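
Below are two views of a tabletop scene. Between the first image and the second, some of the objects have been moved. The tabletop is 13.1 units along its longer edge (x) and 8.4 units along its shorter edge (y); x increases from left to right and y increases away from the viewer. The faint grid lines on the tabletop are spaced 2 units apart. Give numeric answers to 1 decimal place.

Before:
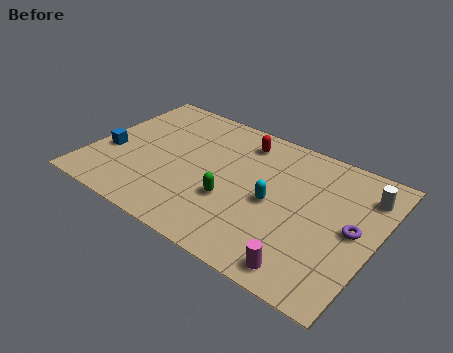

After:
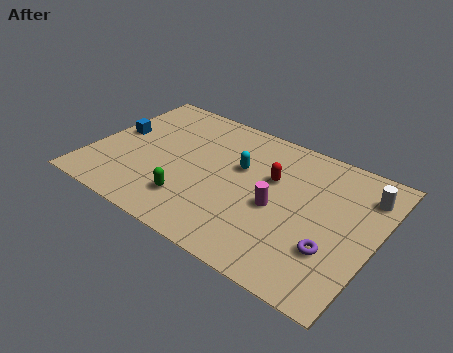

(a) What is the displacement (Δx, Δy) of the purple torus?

(-0.7, -1.6)

The purple torus was at about (12.1, 4.2) and moved to about (11.4, 2.6).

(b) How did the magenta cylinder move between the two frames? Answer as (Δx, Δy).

(-1.8, 2.7)

From the two frames, the magenta cylinder sits at roughly (10.5, 1.0) before and (8.7, 3.7) after.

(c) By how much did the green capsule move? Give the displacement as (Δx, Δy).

(-1.7, -1.0)

From the two frames, the green capsule sits at roughly (6.7, 3.0) before and (5.0, 2.0) after.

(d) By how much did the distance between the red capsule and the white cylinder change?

-1.5

Before: roughly 5.8 units apart; after: 4.3. That's 1.5 units closer together.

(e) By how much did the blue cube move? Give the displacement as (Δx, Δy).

(0.0, 1.4)

The blue cube was at about (0.9, 3.2) and moved to about (0.9, 4.6).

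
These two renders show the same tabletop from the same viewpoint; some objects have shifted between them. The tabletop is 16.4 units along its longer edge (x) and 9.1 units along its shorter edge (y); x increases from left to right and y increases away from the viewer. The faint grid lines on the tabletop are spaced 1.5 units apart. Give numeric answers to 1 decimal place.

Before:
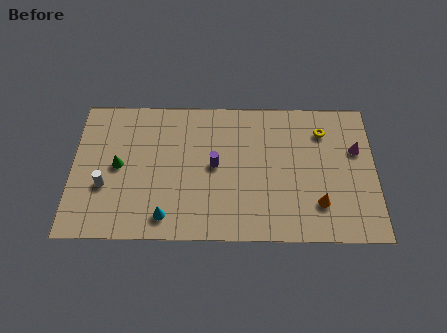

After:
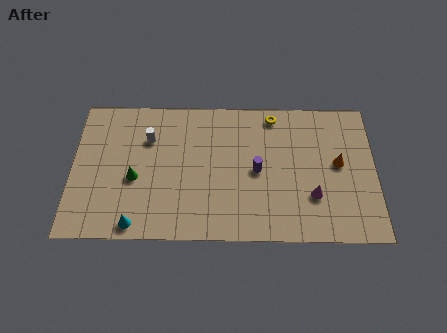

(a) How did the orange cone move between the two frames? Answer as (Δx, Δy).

(1.1, 2.6)

From the two frames, the orange cone sits at roughly (13.3, 2.3) before and (14.4, 4.9) after.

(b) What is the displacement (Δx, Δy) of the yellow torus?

(-2.7, 1.0)

The yellow torus was at about (13.6, 7.0) and moved to about (10.9, 8.0).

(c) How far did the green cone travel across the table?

1.2

The green cone was near (2.5, 4.6) before and (3.4, 3.8) after, so it travelled √(0.9² + 0.8²) ≈ 1.2 units.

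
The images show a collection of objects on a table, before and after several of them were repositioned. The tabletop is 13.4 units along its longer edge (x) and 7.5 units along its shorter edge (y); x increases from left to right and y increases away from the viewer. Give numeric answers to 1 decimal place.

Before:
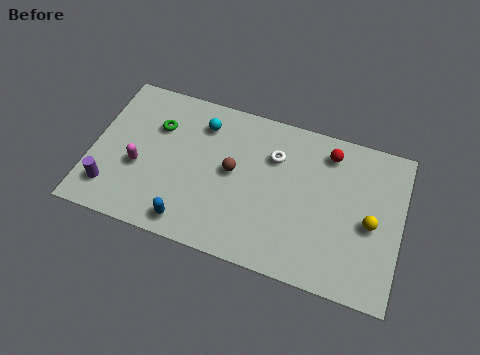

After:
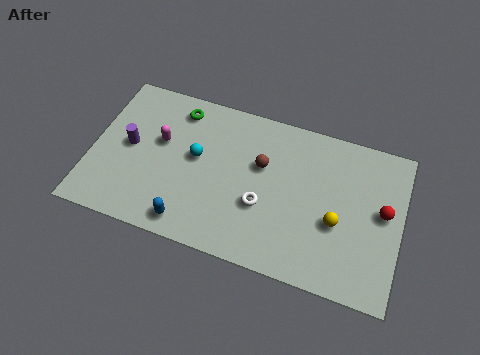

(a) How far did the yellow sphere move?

1.5

The yellow sphere moved from about (12.1, 3.4) to (10.7, 3.0), a distance of √(1.4² + 0.4²) ≈ 1.5.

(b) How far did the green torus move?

1.4

The green torus moved from about (2.7, 5.2) to (3.5, 6.3), a distance of √(0.8² + 1.1²) ≈ 1.4.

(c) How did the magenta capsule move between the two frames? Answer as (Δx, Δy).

(0.8, 1.5)

The magenta capsule was at about (2.1, 3.0) and moved to about (2.9, 4.5).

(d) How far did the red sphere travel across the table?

3.3

From (10.1, 6.2) to (12.6, 4.1), the red sphere covered √(2.5² + 2.1²) ≈ 3.3 units.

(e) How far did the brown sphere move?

1.4

The brown sphere moved from about (6.1, 4.0) to (7.3, 4.7), a distance of √(1.2² + 0.7²) ≈ 1.4.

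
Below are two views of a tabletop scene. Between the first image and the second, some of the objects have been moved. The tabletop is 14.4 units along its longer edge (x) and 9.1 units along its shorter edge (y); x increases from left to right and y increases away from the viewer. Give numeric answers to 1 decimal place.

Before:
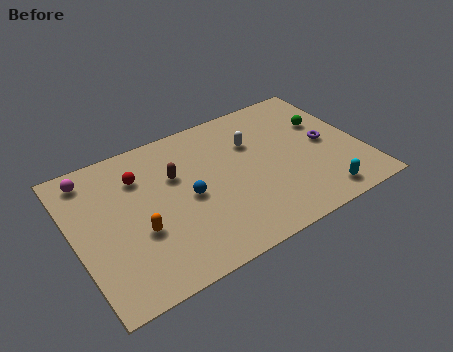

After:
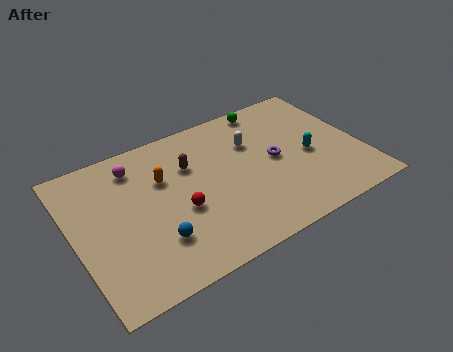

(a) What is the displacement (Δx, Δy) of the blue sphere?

(-1.9, -1.8)

The blue sphere was at about (5.6, 4.3) and moved to about (3.7, 2.5).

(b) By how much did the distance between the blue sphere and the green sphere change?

+1.3

Before: roughly 7.5 units apart; after: 8.8. That's 1.3 units further apart.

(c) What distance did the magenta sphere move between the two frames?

2.2

From (1.2, 7.8) to (3.4, 7.4), the magenta sphere covered √(2.2² + 0.4²) ≈ 2.2 units.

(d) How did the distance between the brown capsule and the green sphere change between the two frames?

-2.9

Before: roughly 7.7 units apart; after: 4.8. That's 2.9 units closer together.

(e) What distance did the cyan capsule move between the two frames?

2.9

The cyan capsule moved from about (11.8, 1.2) to (11.8, 4.1), a distance of √(0.0² + 2.9²) ≈ 2.9.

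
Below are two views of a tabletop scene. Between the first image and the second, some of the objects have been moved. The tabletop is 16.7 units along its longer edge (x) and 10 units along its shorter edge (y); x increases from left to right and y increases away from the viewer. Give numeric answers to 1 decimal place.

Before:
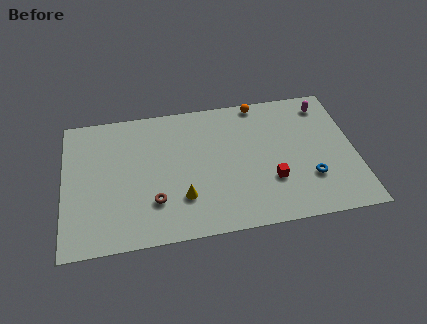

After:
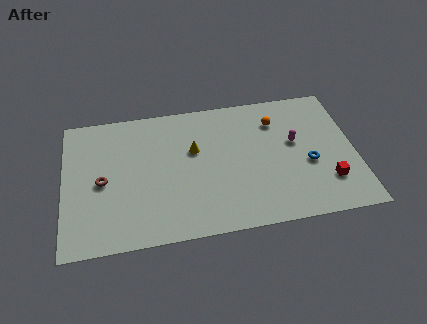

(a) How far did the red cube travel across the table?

3.3

From (11.8, 3.2) to (15.0, 2.6), the red cube covered √(3.2² + 0.6²) ≈ 3.3 units.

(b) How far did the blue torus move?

1.1

The blue torus was near (14.0, 3.0) before and (14.0, 4.1) after, so it travelled √(0.0² + 1.1²) ≈ 1.1 units.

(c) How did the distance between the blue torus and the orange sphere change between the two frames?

-2.8

They were about 6.7 units apart before and 3.9 after — 2.8 units closer together.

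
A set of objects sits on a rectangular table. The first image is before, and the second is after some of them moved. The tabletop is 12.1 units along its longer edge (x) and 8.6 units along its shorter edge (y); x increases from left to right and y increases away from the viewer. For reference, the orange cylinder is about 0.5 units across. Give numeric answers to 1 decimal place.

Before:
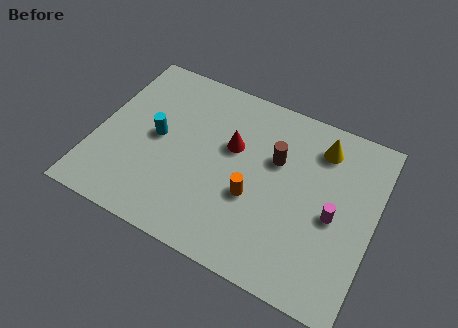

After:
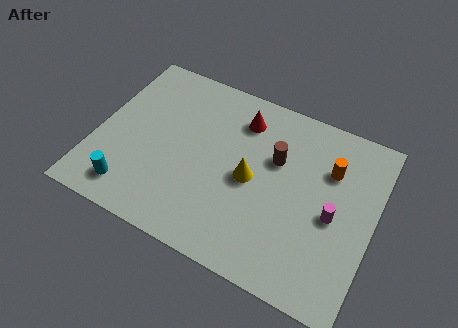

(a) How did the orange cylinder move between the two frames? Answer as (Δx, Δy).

(3.0, 2.7)

From the two frames, the orange cylinder sits at roughly (7.0, 3.3) before and (10.0, 6.0) after.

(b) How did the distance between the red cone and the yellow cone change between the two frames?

-1.2

Before: roughly 4.0 units apart; after: 2.8. That's 1.2 units closer together.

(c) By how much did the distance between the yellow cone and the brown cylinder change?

-0.6

Before: roughly 2.3 units apart; after: 1.7. That's 0.6 units closer together.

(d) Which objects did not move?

the brown cylinder and the magenta cylinder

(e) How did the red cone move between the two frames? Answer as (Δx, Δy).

(0.2, 1.5)

The red cone was at about (5.8, 5.3) and moved to about (6.0, 6.8).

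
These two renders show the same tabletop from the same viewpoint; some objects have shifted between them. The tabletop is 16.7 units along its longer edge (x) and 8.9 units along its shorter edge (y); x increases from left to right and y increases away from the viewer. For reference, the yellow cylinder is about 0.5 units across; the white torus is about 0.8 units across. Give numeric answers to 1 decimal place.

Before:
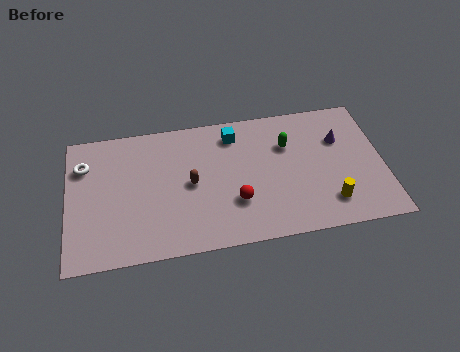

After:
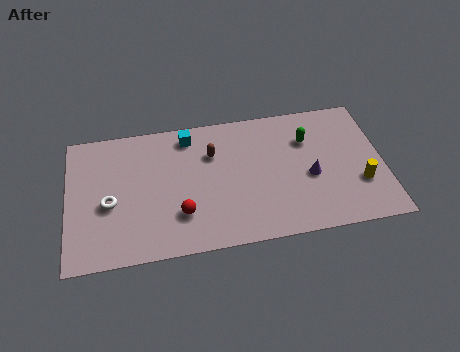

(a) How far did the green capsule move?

1.1

From (11.7, 6.1) to (12.8, 6.3), the green capsule covered √(1.1² + 0.2²) ≈ 1.1 units.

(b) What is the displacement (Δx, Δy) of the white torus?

(1.3, -2.7)

The white torus started near (0.9, 6.5) and ended near (2.2, 3.8).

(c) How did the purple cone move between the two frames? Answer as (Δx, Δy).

(-1.7, -2.2)

The purple cone was at about (14.5, 6.0) and moved to about (12.8, 3.8).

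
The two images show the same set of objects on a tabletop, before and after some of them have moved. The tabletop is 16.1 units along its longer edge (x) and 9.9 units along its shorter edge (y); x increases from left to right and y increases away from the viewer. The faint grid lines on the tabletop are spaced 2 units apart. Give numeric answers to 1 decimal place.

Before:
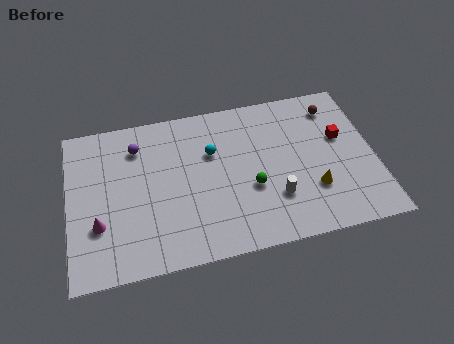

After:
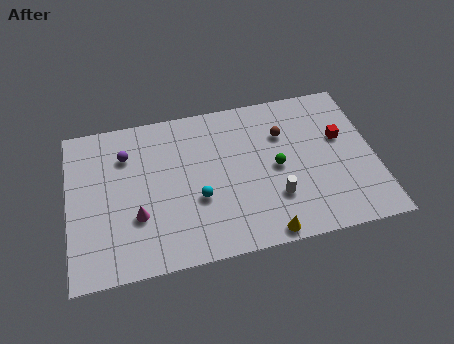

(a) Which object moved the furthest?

the yellow cone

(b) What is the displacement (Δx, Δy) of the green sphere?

(1.4, 1.0)

The green sphere was at about (9.5, 3.8) and moved to about (10.9, 4.8).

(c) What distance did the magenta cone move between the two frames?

2.0

The magenta cone was near (1.5, 3.2) before and (3.5, 3.3) after, so it travelled √(2.0² + 0.1²) ≈ 2.0 units.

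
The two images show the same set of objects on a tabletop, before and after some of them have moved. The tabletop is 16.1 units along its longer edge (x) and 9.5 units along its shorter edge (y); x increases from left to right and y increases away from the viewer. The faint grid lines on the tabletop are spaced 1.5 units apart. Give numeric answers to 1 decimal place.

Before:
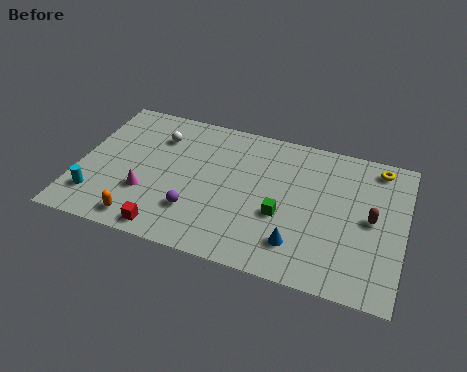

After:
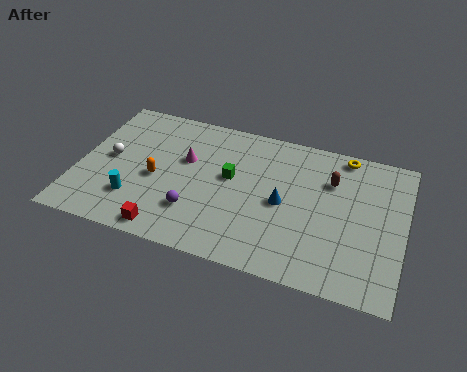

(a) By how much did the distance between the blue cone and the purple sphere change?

-0.5

Before: roughly 5.1 units apart; after: 4.6. That's 0.5 units closer together.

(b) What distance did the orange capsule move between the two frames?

3.0

The orange capsule moved from about (3.5, 1.2) to (3.9, 4.2), a distance of √(0.4² + 3.0²) ≈ 3.0.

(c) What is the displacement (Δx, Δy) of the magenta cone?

(1.7, 2.8)

The magenta cone started near (3.5, 3.1) and ended near (5.2, 5.9).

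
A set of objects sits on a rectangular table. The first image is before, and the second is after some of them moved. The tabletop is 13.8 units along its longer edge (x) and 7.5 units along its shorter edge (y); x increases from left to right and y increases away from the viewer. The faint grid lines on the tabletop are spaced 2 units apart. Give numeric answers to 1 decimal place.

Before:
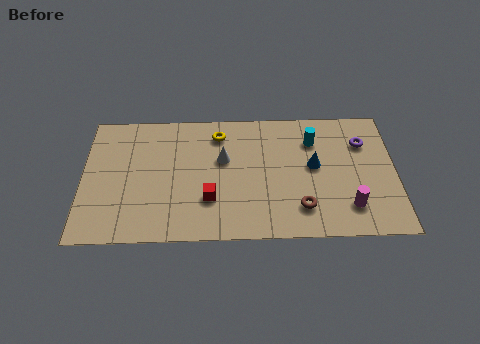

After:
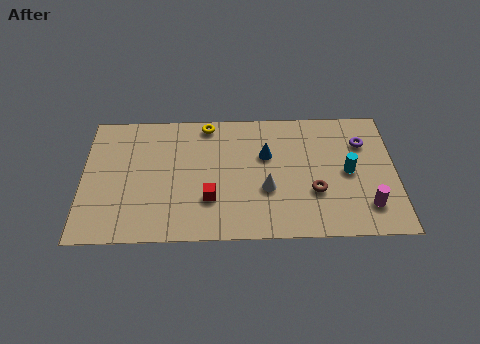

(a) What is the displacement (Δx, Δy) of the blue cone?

(-2.1, 0.7)

From the two frames, the blue cone sits at roughly (10.2, 4.1) before and (8.1, 4.8) after.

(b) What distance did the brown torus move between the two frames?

1.1

The brown torus moved from about (9.6, 1.7) to (10.2, 2.6), a distance of √(0.6² + 0.9²) ≈ 1.1.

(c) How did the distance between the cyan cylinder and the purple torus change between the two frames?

-0.4

They were about 2.2 units apart before and 1.8 after — 0.4 units closer together.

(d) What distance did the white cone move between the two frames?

2.6

The white cone was near (6.2, 4.6) before and (8.1, 2.8) after, so it travelled √(1.9² + 1.8²) ≈ 2.6 units.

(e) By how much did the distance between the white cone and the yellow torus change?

+3.2

Before: roughly 1.5 units apart; after: 4.7. That's 3.2 units further apart.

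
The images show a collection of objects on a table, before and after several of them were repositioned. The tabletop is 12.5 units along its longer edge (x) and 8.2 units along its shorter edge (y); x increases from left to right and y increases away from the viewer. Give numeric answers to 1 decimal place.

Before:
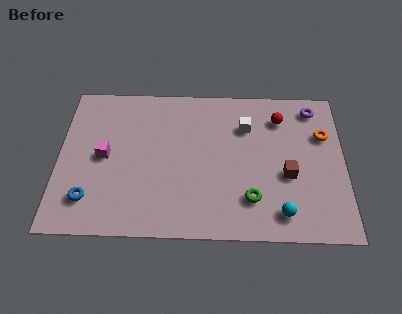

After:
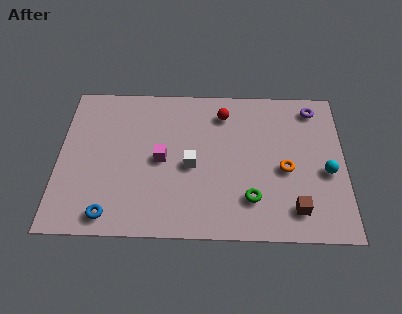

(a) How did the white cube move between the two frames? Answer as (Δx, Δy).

(-2.4, -2.2)

The white cube was at about (8.2, 5.9) and moved to about (5.8, 3.7).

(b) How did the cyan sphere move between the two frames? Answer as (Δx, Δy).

(2.0, 2.2)

The cyan sphere was at about (9.7, 1.3) and moved to about (11.7, 3.5).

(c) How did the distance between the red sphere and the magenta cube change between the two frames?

-4.3

They were about 8.0 units apart before and 3.7 after — 4.3 units closer together.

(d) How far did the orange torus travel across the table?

2.5

The orange torus moved from about (11.6, 5.5) to (9.9, 3.6), a distance of √(1.7² + 1.9²) ≈ 2.5.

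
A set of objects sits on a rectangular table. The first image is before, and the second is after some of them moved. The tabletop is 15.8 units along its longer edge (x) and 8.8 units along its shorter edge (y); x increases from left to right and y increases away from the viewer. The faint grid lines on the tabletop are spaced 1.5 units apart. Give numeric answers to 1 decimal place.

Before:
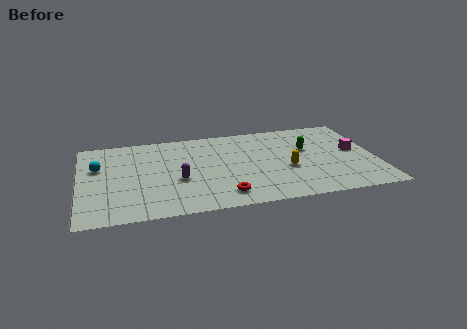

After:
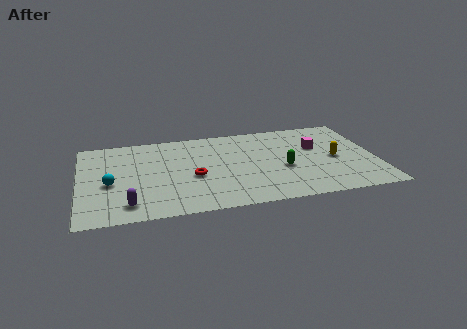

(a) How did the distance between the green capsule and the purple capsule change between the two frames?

+1.3

Before: roughly 7.3 units apart; after: 8.6. That's 1.3 units further apart.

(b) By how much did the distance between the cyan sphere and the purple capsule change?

-2.2

They were about 4.7 units apart before and 2.5 after — 2.2 units closer together.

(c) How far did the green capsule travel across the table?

2.3

From (12.2, 5.4) to (10.8, 3.6), the green capsule covered √(1.4² + 1.8²) ≈ 2.3 units.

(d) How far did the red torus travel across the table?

2.7

The red torus moved from about (7.5, 1.5) to (6.0, 3.7), a distance of √(1.5² + 2.2²) ≈ 2.7.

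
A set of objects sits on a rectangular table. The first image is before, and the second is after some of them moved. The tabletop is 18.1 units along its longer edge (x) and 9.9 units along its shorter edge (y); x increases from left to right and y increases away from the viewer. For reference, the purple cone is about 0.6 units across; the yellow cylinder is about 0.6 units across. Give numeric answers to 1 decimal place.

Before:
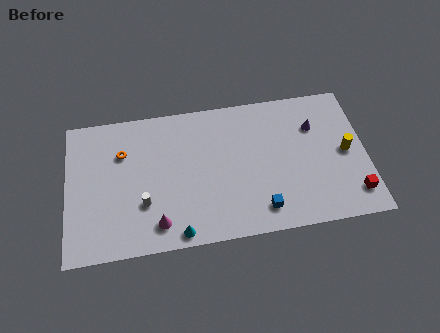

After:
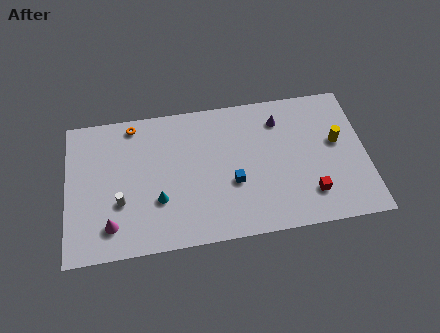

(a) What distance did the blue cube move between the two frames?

2.6

The blue cube was near (11.6, 1.7) before and (10.0, 3.8) after, so it travelled √(1.6² + 2.1²) ≈ 2.6 units.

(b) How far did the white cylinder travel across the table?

1.4

The white cylinder was near (4.6, 3.2) before and (3.2, 3.5) after, so it travelled √(1.4² + 0.3²) ≈ 1.4 units.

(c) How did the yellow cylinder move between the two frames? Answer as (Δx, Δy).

(-0.5, 0.8)

The yellow cylinder started near (16.9, 4.9) and ended near (16.4, 5.7).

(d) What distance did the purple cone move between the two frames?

2.2

From (15.1, 7.0) to (13.0, 7.8), the purple cone covered √(2.1² + 0.8²) ≈ 2.2 units.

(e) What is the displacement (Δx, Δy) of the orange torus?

(0.7, 1.9)

The orange torus started near (3.4, 6.9) and ended near (4.1, 8.8).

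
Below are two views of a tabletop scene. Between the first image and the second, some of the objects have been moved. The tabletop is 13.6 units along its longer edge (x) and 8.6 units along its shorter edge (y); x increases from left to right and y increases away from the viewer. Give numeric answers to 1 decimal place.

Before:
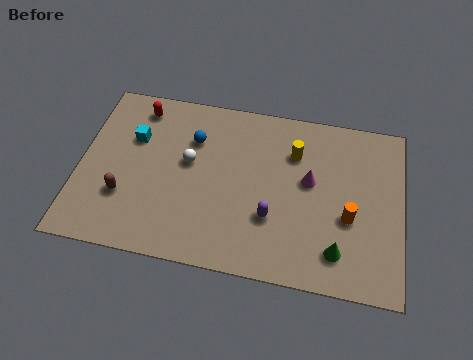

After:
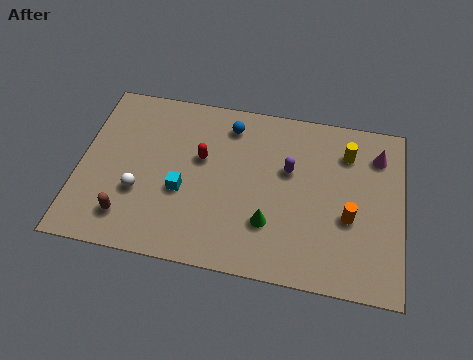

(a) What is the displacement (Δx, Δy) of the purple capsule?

(0.6, 2.5)

The purple capsule started near (8.2, 2.8) and ended near (8.8, 5.3).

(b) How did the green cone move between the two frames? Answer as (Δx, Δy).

(-2.9, 0.8)

The green cone was at about (11.0, 1.7) and moved to about (8.1, 2.5).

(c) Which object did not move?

the orange cylinder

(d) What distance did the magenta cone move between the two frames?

3.3

The magenta cone was near (9.7, 4.9) before and (12.5, 6.7) after, so it travelled √(2.8² + 1.8²) ≈ 3.3 units.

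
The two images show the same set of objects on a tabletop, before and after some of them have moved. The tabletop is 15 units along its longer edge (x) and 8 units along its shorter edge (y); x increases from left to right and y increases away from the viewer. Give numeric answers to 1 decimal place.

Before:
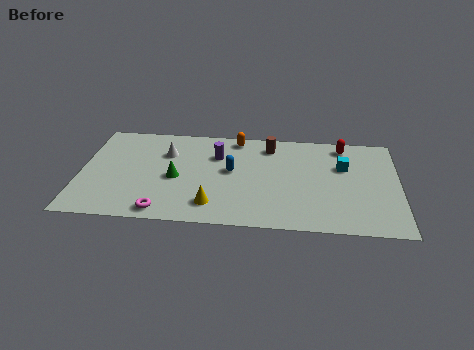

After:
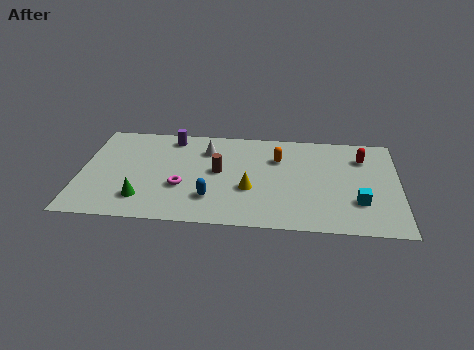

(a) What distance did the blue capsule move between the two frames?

2.5

The blue capsule was near (7.1, 4.4) before and (6.2, 2.1) after, so it travelled √(0.9² + 2.3²) ≈ 2.5 units.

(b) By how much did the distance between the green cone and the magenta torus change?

-0.6

The distance was about 2.7 in the first image and 2.1 in the second, so they moved 0.6 units closer together.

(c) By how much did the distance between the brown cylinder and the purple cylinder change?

+0.8

The distance was about 2.7 in the first image and 3.5 in the second, so they moved 0.8 units further apart.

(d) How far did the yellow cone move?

2.2

From (6.3, 1.6) to (8.0, 3.0), the yellow cone covered √(1.7² + 1.4²) ≈ 2.2 units.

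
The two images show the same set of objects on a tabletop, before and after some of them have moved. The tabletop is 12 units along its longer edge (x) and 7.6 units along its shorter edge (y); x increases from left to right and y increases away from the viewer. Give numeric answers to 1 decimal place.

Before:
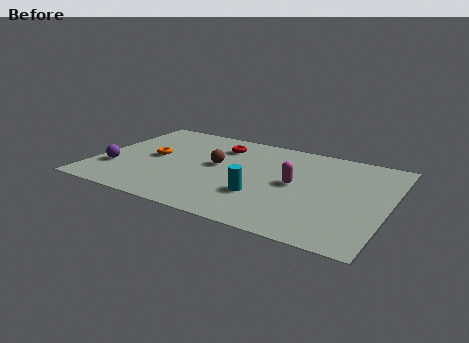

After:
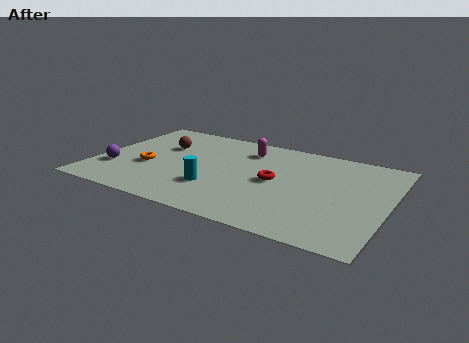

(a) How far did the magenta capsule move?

3.1

From (8.2, 3.9) to (5.9, 6.0), the magenta capsule covered √(2.3² + 2.1²) ≈ 3.1 units.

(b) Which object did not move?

the purple sphere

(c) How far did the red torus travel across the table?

3.3

The red torus moved from about (4.8, 5.9) to (7.4, 3.8), a distance of √(2.6² + 2.1²) ≈ 3.3.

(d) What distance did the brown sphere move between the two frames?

2.5

The brown sphere was near (4.9, 4.2) before and (2.5, 5.0) after, so it travelled √(2.4² + 0.8²) ≈ 2.5 units.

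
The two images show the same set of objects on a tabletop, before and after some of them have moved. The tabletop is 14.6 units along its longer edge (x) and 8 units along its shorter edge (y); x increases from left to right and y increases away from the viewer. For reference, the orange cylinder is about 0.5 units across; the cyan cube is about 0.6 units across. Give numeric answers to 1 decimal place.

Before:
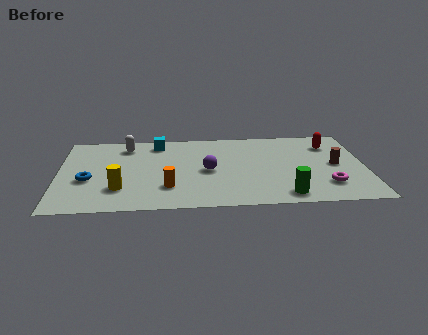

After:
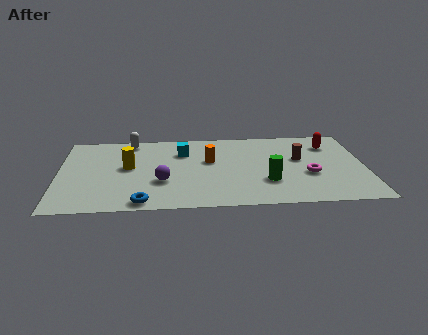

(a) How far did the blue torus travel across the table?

3.5

From (1.4, 3.2) to (4.0, 0.8), the blue torus covered √(2.6² + 2.4²) ≈ 3.5 units.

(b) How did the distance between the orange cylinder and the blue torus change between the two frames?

+1.2

They were about 3.9 units apart before and 5.1 after — 1.2 units further apart.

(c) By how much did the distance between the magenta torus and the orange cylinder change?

-2.5

The distance was about 7.5 in the first image and 5.0 in the second, so they moved 2.5 units closer together.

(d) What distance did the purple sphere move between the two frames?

2.4

From (7.1, 3.8) to (4.9, 2.8), the purple sphere covered √(2.2² + 1.0²) ≈ 2.4 units.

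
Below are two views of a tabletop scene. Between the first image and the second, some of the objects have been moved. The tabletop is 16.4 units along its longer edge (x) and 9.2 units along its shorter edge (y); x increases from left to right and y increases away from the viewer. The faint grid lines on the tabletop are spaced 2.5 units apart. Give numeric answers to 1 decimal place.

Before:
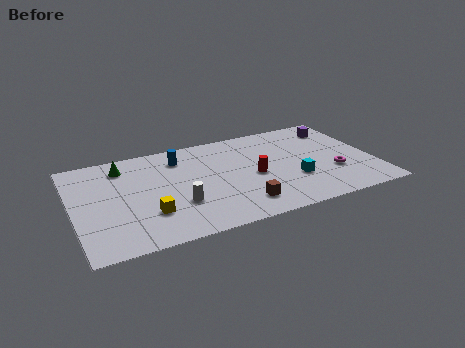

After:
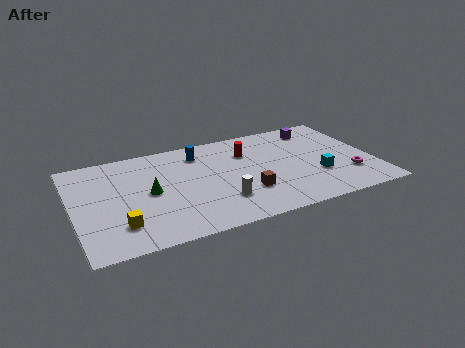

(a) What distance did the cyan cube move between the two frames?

1.3

The cyan cube moved from about (11.9, 3.1) to (13.2, 3.1), a distance of √(1.3² + 0.0²) ≈ 1.3.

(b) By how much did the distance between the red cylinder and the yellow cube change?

+2.5

They were about 6.1 units apart before and 8.6 after — 2.5 units further apart.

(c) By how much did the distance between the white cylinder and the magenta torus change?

-1.5

Before: roughly 8.6 units apart; after: 7.1. That's 1.5 units closer together.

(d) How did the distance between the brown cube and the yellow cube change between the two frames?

+1.9

They were about 5.0 units apart before and 6.9 after — 1.9 units further apart.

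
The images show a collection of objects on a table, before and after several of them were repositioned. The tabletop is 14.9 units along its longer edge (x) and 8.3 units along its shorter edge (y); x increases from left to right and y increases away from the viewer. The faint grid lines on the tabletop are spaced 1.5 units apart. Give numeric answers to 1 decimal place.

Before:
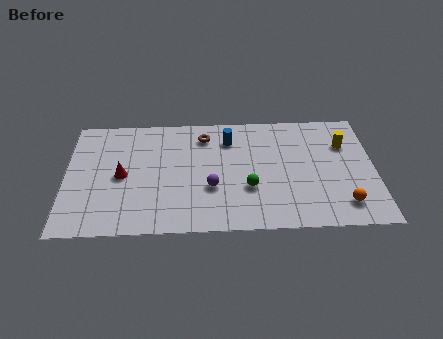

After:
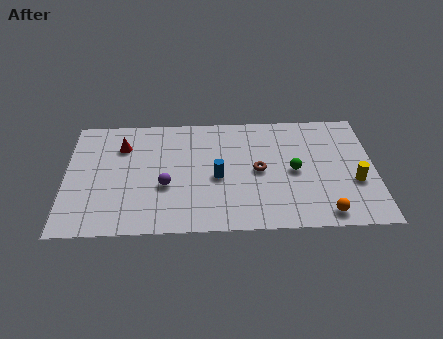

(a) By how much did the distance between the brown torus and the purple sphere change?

+0.9

They were about 3.7 units apart before and 4.6 after — 0.9 units further apart.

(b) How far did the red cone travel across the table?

2.1

The red cone was near (2.7, 4.0) before and (2.7, 6.1) after, so it travelled √(0.0² + 2.1²) ≈ 2.1 units.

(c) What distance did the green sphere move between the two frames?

2.5

The green sphere was near (8.8, 2.9) before and (11.0, 4.0) after, so it travelled √(2.2² + 1.1²) ≈ 2.5 units.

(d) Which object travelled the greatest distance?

the brown torus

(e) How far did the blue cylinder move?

2.8

From (7.9, 6.4) to (7.3, 3.7), the blue cylinder covered √(0.6² + 2.7²) ≈ 2.8 units.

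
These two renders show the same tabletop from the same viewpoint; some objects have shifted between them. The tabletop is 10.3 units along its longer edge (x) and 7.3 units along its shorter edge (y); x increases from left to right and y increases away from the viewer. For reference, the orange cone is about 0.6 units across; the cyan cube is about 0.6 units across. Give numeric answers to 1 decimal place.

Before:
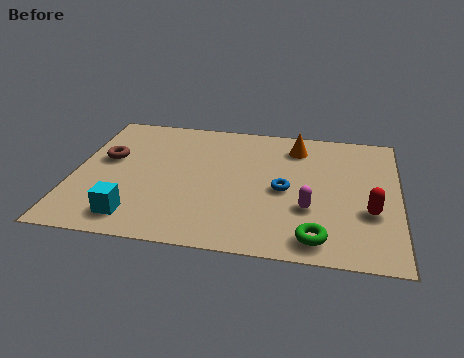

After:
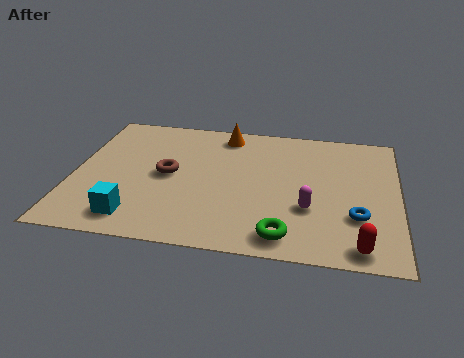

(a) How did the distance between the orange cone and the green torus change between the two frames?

+0.7

They were about 5.0 units apart before and 5.7 after — 0.7 units further apart.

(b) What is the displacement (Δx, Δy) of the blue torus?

(2.3, -1.1)

The blue torus started near (6.7, 3.4) and ended near (9.0, 2.3).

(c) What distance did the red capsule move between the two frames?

1.8

The red capsule moved from about (9.4, 2.6) to (9.1, 0.8), a distance of √(0.3² + 1.8²) ≈ 1.8.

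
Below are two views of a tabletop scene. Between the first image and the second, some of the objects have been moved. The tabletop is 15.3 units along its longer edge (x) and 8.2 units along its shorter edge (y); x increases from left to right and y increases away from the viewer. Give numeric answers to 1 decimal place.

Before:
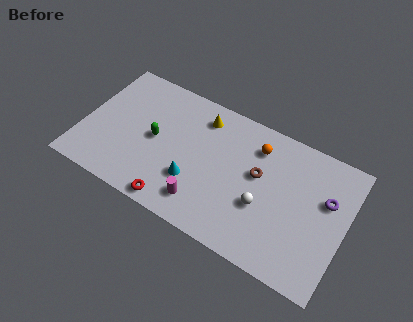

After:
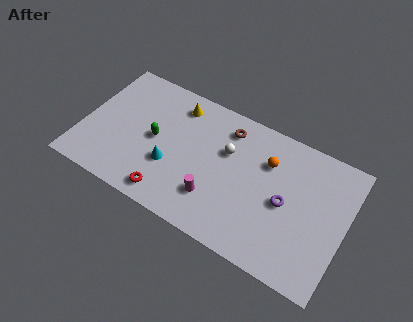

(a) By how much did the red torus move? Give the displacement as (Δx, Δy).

(-0.4, 0.3)

The red torus was at about (5.9, 0.8) and moved to about (5.5, 1.1).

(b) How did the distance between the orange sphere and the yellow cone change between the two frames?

+2.3

Before: roughly 3.3 units apart; after: 5.6. That's 2.3 units further apart.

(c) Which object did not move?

the green capsule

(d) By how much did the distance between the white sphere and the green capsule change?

-2.3

The distance was about 6.6 in the first image and 4.3 in the second, so they moved 2.3 units closer together.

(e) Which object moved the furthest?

the white sphere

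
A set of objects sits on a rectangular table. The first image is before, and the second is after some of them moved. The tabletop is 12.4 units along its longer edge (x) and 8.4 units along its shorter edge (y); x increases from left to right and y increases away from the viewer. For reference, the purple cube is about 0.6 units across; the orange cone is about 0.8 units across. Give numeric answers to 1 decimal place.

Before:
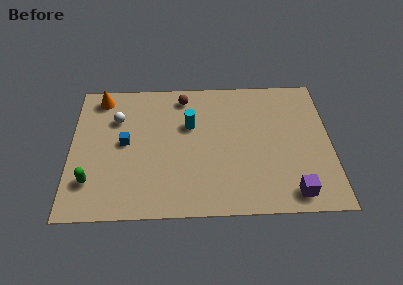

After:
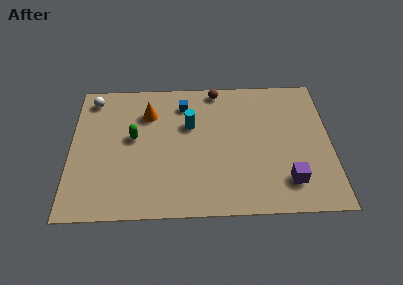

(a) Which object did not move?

the cyan cylinder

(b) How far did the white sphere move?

1.8

The white sphere moved from about (2.2, 5.9) to (1.0, 7.2), a distance of √(1.2² + 1.3²) ≈ 1.8.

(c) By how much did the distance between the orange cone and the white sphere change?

+1.3

They were about 1.6 units apart before and 2.9 after — 1.3 units further apart.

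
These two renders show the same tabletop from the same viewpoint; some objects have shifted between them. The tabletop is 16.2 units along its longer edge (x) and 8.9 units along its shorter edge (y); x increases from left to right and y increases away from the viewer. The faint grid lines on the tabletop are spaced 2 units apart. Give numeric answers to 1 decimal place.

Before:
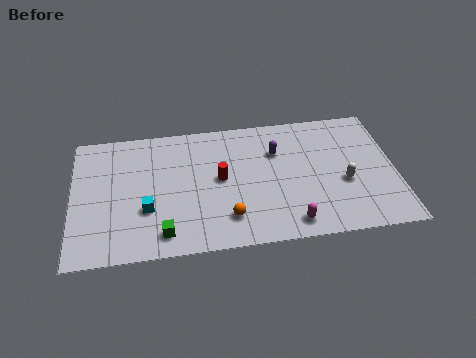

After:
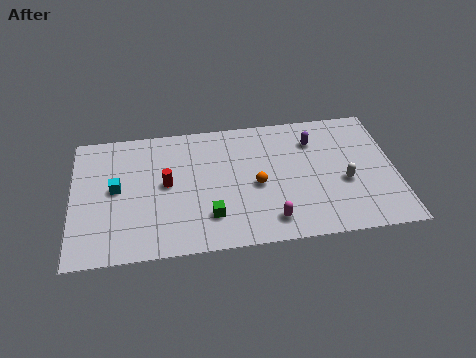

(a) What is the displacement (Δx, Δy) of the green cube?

(2.3, 0.8)

The green cube started near (4.5, 1.4) and ended near (6.8, 2.2).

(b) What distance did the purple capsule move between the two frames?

2.0

The purple capsule was near (10.3, 6.2) before and (12.2, 6.7) after, so it travelled √(1.9² + 0.5²) ≈ 2.0 units.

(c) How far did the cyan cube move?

2.2

The cyan cube was near (3.7, 3.1) before and (2.2, 4.7) after, so it travelled √(1.5² + 1.6²) ≈ 2.2 units.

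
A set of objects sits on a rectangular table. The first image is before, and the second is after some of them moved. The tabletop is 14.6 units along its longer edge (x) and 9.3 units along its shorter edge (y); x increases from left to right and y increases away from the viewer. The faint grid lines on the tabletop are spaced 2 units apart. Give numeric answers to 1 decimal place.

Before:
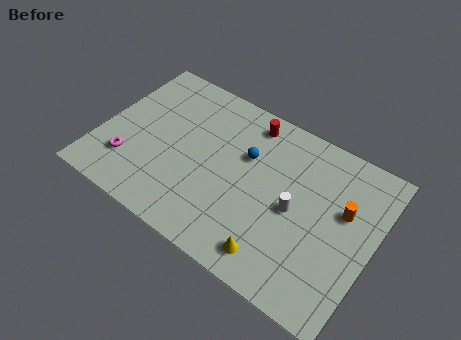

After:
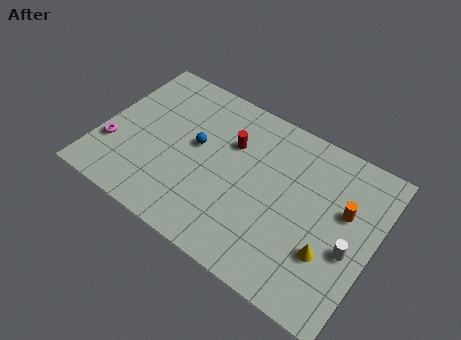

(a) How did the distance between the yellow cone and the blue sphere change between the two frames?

+2.6

The distance was about 5.2 in the first image and 7.8 in the second, so they moved 2.6 units further apart.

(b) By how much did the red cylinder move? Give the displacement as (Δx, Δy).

(-0.7, -1.7)

From the two frames, the red cylinder sits at roughly (7.4, 8.0) before and (6.7, 6.3) after.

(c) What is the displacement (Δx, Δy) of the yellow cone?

(2.5, 1.6)

The yellow cone was at about (10.0, 1.4) and moved to about (12.5, 3.0).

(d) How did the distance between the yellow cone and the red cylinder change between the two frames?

-0.4

They were about 7.1 units apart before and 6.7 after — 0.4 units closer together.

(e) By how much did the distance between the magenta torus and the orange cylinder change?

+0.8

They were about 11.6 units apart before and 12.4 after — 0.8 units further apart.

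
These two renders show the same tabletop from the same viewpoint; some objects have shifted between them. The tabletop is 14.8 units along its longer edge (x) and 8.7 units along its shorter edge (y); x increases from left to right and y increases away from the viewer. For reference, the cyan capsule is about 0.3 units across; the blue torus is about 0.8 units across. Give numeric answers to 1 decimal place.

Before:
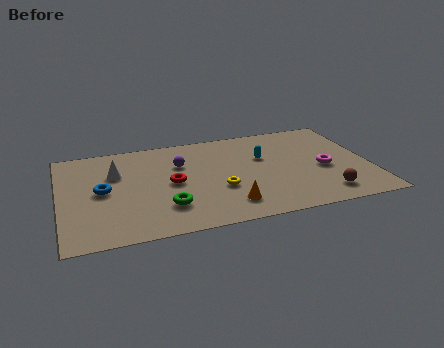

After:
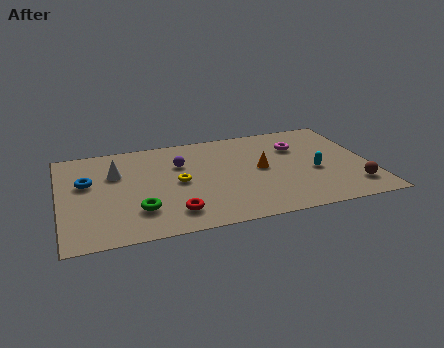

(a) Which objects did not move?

the purple sphere and the white cone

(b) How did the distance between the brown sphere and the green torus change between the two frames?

+2.7

The distance was about 7.5 in the first image and 10.2 in the second, so they moved 2.7 units further apart.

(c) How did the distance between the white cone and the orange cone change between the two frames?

+0.5

They were about 6.5 units apart before and 7.0 after — 0.5 units further apart.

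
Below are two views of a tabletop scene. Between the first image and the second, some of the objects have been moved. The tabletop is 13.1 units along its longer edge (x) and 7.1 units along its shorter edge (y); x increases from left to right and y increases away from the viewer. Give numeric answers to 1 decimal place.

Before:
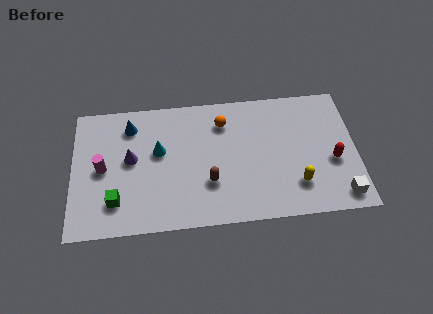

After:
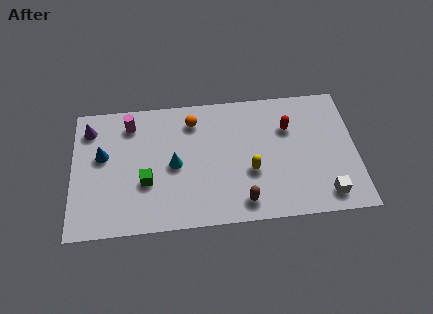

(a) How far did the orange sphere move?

1.4

The orange sphere was near (7.0, 5.5) before and (5.6, 5.7) after, so it travelled √(1.4² + 0.2²) ≈ 1.4 units.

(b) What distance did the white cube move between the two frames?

0.7

From (12.3, 1.0) to (11.6, 1.1), the white cube covered √(0.7² + 0.1²) ≈ 0.7 units.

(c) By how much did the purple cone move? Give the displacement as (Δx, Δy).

(-1.9, 1.8)

The purple cone started near (2.7, 3.9) and ended near (0.8, 5.7).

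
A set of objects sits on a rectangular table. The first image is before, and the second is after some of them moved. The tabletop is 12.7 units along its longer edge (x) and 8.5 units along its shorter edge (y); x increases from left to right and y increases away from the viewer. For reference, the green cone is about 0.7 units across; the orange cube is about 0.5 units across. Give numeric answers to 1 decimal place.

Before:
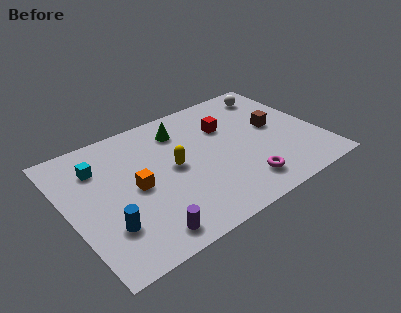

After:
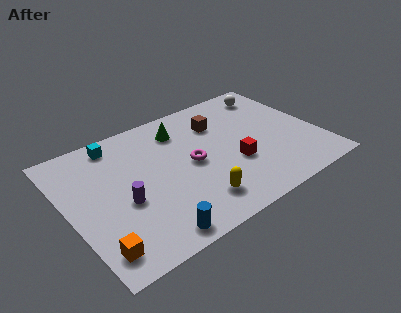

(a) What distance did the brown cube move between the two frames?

3.1

The brown cube moved from about (10.6, 4.6) to (8.0, 6.2), a distance of √(2.6² + 1.6²) ≈ 3.1.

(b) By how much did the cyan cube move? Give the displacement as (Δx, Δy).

(1.1, 1.1)

The cyan cube was at about (1.8, 6.3) and moved to about (2.9, 7.4).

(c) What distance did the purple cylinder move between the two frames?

2.5

The purple cylinder moved from about (3.2, 1.1) to (2.6, 3.5), a distance of √(0.6² + 2.4²) ≈ 2.5.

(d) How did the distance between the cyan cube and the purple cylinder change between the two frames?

-1.5

The distance was about 5.4 in the first image and 3.9 in the second, so they moved 1.5 units closer together.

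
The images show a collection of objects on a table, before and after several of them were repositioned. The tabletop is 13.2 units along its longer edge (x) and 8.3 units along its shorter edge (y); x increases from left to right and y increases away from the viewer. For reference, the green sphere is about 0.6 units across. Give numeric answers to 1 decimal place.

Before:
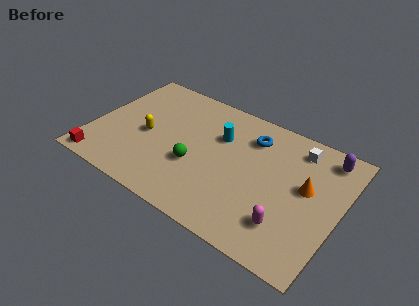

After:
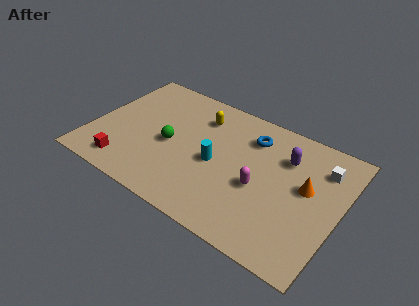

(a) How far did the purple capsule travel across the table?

2.3

From (12.1, 7.1) to (10.1, 6.0), the purple capsule covered √(2.0² + 1.1²) ≈ 2.3 units.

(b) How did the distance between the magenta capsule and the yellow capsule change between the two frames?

-3.4

They were about 8.1 units apart before and 4.7 after — 3.4 units closer together.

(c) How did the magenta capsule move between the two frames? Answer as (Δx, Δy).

(-1.7, 1.5)

The magenta capsule was at about (10.8, 2.0) and moved to about (9.1, 3.5).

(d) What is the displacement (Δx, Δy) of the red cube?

(1.3, 0.5)

From the two frames, the red cube sits at roughly (0.9, 0.8) before and (2.2, 1.3) after.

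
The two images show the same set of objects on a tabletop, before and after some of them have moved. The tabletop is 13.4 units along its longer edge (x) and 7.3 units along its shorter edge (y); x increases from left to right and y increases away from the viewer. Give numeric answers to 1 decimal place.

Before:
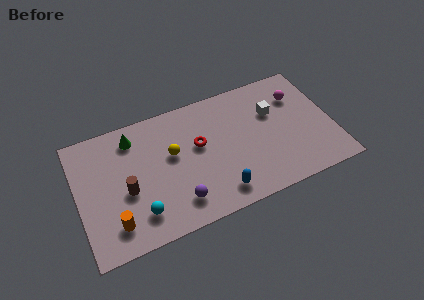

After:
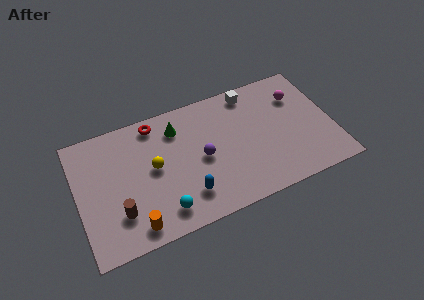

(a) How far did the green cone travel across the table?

2.3

From (3.1, 6.0) to (5.4, 5.7), the green cone covered √(2.3² + 0.3²) ≈ 2.3 units.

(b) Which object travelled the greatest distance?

the red torus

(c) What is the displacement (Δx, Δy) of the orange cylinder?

(1.0, -0.5)

From the two frames, the orange cylinder sits at roughly (1.7, 1.5) before and (2.7, 1.0) after.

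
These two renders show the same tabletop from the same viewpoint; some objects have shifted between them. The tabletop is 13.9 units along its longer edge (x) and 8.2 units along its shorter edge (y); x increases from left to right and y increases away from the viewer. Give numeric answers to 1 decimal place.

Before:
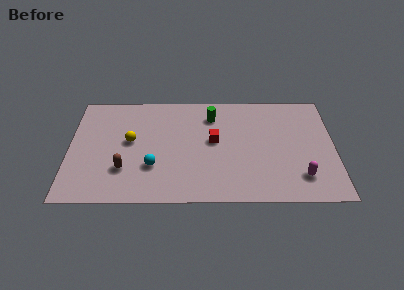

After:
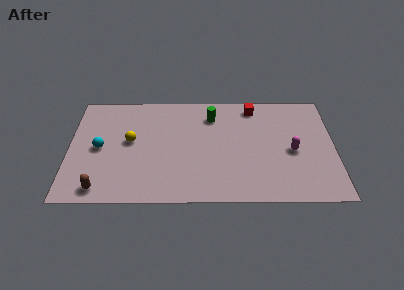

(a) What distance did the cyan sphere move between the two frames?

3.1

The cyan sphere was near (4.4, 2.6) before and (1.6, 4.0) after, so it travelled √(2.8² + 1.4²) ≈ 3.1 units.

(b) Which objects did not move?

the yellow sphere and the green cylinder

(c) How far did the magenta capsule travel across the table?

1.9

From (12.1, 1.8) to (11.7, 3.7), the magenta capsule covered √(0.4² + 1.9²) ≈ 1.9 units.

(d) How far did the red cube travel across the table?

3.3

The red cube moved from about (7.6, 4.5) to (9.7, 7.1), a distance of √(2.1² + 2.6²) ≈ 3.3.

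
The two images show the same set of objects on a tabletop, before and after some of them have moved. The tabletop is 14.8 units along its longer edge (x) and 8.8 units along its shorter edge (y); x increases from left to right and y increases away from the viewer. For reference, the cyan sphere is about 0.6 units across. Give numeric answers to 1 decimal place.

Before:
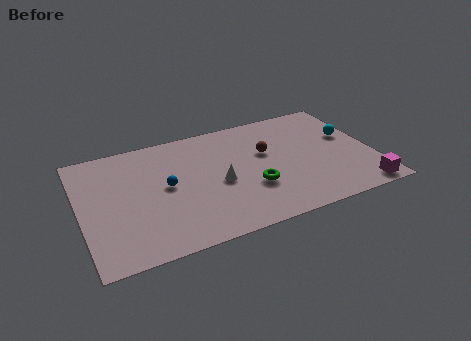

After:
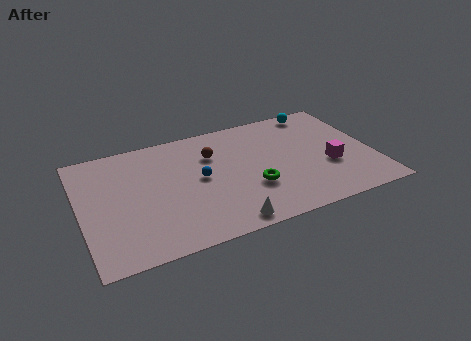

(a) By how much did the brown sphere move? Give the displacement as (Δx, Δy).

(-2.7, 0.8)

The brown sphere was at about (9.5, 5.4) and moved to about (6.8, 6.2).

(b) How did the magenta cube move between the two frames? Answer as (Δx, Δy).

(-1.3, 2.4)

The magenta cube started near (13.8, 0.9) and ended near (12.5, 3.3).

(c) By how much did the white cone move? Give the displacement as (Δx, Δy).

(0.0, -3.0)

The white cone was at about (6.9, 3.9) and moved to about (6.9, 0.9).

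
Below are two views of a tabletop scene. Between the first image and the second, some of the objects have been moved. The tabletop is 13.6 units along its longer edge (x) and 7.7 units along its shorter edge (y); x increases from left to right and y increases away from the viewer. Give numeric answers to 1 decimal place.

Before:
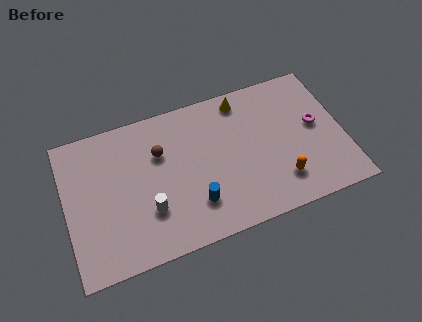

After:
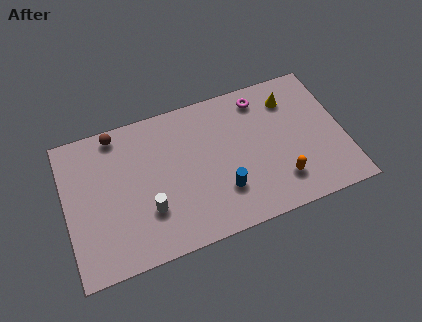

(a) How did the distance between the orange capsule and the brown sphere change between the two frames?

+2.6

The distance was about 6.6 in the first image and 9.2 in the second, so they moved 2.6 units further apart.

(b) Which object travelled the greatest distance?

the magenta torus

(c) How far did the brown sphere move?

2.6

The brown sphere was near (4.7, 5.2) before and (2.7, 6.9) after, so it travelled √(2.0² + 1.7²) ≈ 2.6 units.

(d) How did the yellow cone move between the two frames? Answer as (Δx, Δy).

(2.3, -0.7)

From the two frames, the yellow cone sits at roughly (8.9, 6.7) before and (11.2, 6.0) after.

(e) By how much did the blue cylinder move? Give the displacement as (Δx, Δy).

(1.4, 0.2)

The blue cylinder was at about (6.1, 2.0) and moved to about (7.5, 2.2).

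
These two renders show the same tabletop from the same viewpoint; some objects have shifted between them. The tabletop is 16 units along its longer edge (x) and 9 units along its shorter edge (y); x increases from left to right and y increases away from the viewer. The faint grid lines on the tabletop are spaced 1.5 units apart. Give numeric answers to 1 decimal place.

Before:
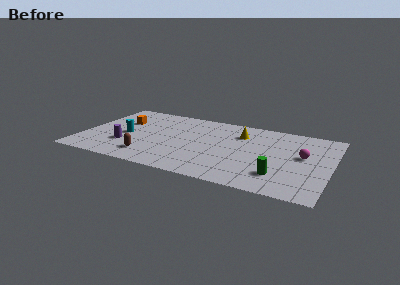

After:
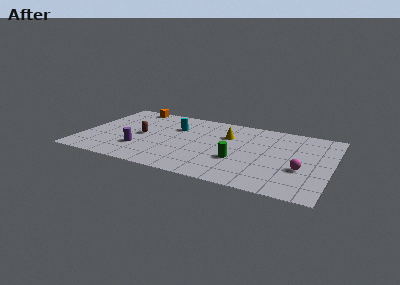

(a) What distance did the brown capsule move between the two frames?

2.7

The brown capsule moved from about (4.6, 1.8) to (3.8, 4.4), a distance of √(0.8² + 2.6²) ≈ 2.7.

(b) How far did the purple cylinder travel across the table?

1.0

The purple cylinder moved from about (2.9, 2.8) to (3.9, 2.6), a distance of √(1.0² + 0.2²) ≈ 1.0.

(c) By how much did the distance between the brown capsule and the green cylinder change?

-1.8

They were about 8.3 units apart before and 6.5 after — 1.8 units closer together.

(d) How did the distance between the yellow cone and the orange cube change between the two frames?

-0.8

Before: roughly 7.7 units apart; after: 6.9. That's 0.8 units closer together.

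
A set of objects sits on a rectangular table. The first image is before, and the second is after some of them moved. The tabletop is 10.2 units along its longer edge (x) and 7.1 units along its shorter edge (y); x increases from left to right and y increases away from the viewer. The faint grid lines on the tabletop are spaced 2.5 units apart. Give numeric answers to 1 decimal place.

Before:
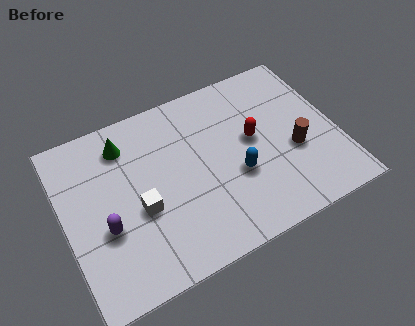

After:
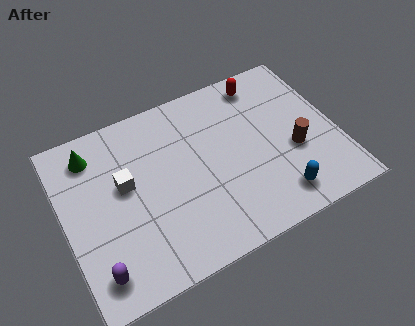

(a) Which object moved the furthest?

the red capsule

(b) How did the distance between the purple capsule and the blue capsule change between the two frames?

+1.8

They were about 4.9 units apart before and 6.7 after — 1.8 units further apart.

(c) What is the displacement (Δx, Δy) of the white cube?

(-0.4, 1.2)

The white cube was at about (2.7, 2.9) and moved to about (2.3, 4.1).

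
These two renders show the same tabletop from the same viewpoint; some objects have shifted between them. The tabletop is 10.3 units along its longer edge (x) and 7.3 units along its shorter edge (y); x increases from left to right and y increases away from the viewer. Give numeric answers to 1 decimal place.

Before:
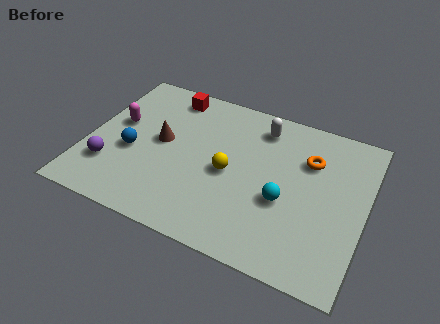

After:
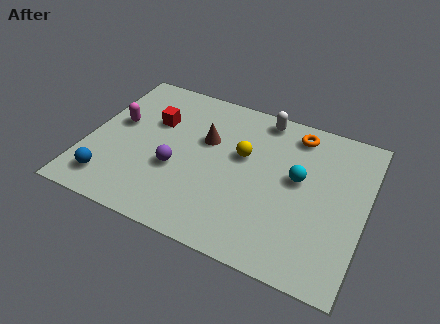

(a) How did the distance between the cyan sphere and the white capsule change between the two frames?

-0.4

Before: roughly 3.3 units apart; after: 2.9. That's 0.4 units closer together.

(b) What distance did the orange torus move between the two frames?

1.3

The orange torus was near (8.1, 5.1) before and (7.5, 6.2) after, so it travelled √(0.6² + 1.1²) ≈ 1.3 units.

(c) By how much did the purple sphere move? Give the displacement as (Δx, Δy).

(2.4, 0.8)

From the two frames, the purple sphere sits at roughly (1.0, 2.0) before and (3.4, 2.8) after.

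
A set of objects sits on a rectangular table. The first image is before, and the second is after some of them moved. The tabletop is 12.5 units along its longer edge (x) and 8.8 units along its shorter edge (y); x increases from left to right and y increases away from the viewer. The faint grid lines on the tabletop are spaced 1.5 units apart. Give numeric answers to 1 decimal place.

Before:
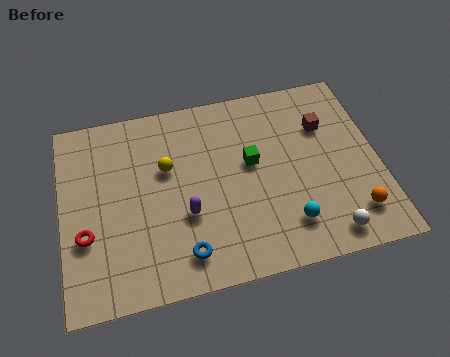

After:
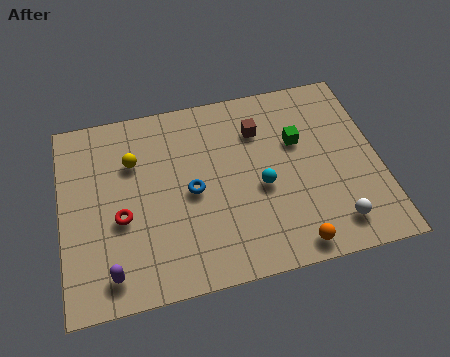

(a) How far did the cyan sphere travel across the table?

2.1

From (8.7, 1.9) to (7.8, 3.8), the cyan sphere covered √(0.9² + 1.9²) ≈ 2.1 units.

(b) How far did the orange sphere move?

2.7

The orange sphere was near (11.3, 1.8) before and (8.8, 0.9) after, so it travelled √(2.5² + 0.9²) ≈ 2.7 units.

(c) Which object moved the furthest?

the purple capsule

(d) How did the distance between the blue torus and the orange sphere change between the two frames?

-1.7

The distance was about 6.7 in the first image and 5.0 in the second, so they moved 1.7 units closer together.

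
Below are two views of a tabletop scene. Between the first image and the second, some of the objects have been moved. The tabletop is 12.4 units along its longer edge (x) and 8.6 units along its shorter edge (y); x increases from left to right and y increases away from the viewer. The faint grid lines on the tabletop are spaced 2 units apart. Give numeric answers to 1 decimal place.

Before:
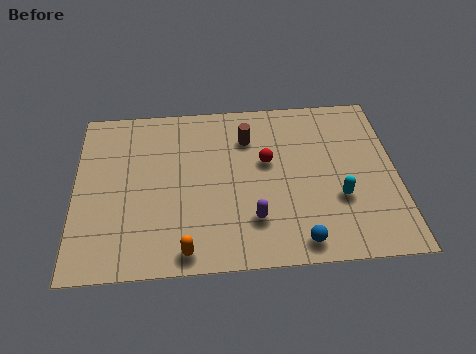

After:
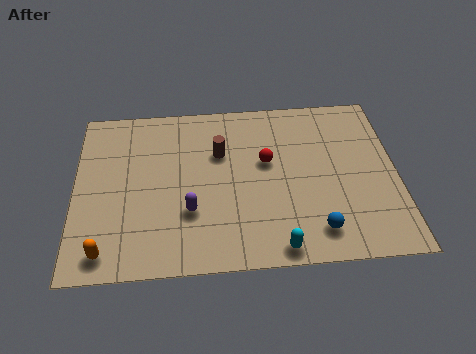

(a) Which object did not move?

the red sphere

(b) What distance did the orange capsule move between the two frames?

3.0

The orange capsule was near (4.2, 0.9) before and (1.2, 1.1) after, so it travelled √(3.0² + 0.2²) ≈ 3.0 units.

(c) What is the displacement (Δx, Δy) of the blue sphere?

(0.7, 0.5)

From the two frames, the blue sphere sits at roughly (8.5, 1.0) before and (9.2, 1.5) after.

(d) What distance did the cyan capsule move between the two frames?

3.3

From (10.1, 3.0) to (7.7, 0.8), the cyan capsule covered √(2.4² + 2.2²) ≈ 3.3 units.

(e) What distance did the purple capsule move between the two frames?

2.5

The purple capsule moved from about (6.8, 2.2) to (4.4, 2.8), a distance of √(2.4² + 0.6²) ≈ 2.5.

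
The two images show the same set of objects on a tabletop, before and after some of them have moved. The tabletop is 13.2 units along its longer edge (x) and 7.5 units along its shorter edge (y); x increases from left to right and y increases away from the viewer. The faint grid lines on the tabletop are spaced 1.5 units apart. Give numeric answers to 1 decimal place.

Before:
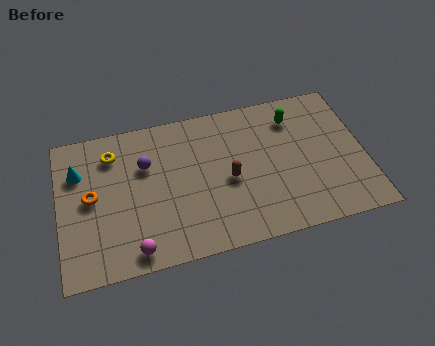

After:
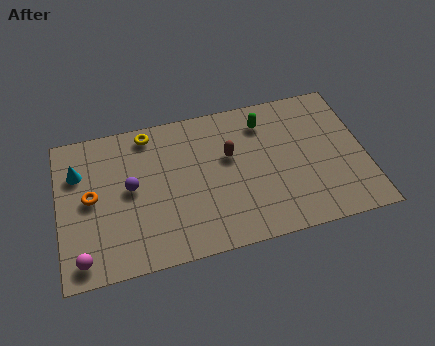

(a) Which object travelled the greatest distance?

the magenta sphere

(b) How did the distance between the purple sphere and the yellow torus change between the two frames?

+1.1

They were about 1.7 units apart before and 2.8 after — 1.1 units further apart.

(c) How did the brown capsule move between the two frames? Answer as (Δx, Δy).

(0.1, 1.2)

From the two frames, the brown capsule sits at roughly (7.3, 3.4) before and (7.4, 4.6) after.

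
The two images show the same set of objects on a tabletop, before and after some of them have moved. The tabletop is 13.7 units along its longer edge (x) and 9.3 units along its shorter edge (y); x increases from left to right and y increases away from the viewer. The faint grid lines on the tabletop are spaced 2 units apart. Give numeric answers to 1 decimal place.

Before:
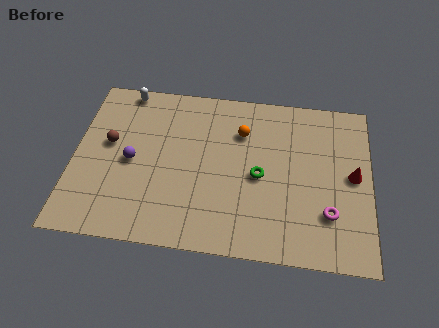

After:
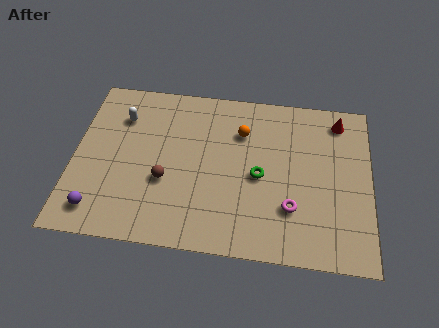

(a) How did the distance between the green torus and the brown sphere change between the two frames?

-2.7

They were about 7.1 units apart before and 4.4 after — 2.7 units closer together.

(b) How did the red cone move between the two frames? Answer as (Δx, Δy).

(-0.7, 3.1)

The red cone started near (12.9, 4.8) and ended near (12.2, 7.9).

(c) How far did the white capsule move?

1.6

From (2.2, 8.5) to (2.1, 6.9), the white capsule covered √(0.1² + 1.6²) ≈ 1.6 units.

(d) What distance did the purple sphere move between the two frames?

3.2

The purple sphere moved from about (2.7, 4.4) to (1.3, 1.5), a distance of √(1.4² + 2.9²) ≈ 3.2.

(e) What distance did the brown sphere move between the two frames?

3.2

From (1.6, 5.3) to (4.3, 3.5), the brown sphere covered √(2.7² + 1.8²) ≈ 3.2 units.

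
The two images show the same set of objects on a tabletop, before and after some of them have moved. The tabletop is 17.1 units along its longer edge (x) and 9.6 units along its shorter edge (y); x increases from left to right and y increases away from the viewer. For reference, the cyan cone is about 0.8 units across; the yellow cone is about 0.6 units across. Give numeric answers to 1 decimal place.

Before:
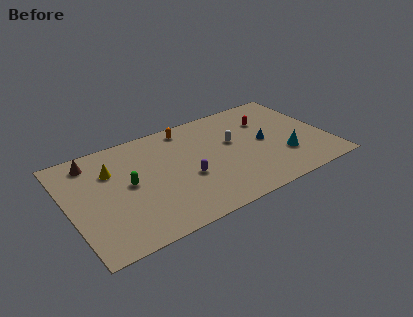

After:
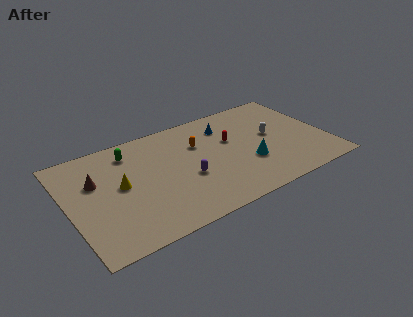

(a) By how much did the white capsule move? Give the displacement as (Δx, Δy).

(2.6, -0.5)

The white capsule was at about (11.0, 5.7) and moved to about (13.6, 5.2).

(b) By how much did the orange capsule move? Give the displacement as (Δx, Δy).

(0.5, -1.9)

The orange capsule started near (8.3, 8.4) and ended near (8.8, 6.5).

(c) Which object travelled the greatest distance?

the blue cone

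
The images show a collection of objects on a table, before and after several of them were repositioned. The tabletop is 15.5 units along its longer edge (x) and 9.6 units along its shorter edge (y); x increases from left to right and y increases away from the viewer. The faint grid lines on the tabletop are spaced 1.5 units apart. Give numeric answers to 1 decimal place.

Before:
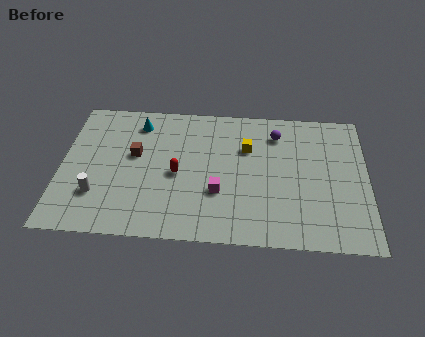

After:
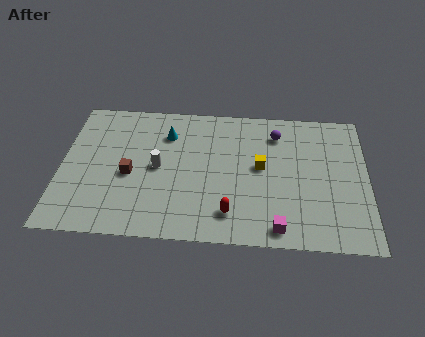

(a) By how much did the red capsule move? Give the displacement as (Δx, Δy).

(2.7, -2.5)

From the two frames, the red capsule sits at roughly (5.9, 4.4) before and (8.6, 1.9) after.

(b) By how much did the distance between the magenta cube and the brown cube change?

+3.2

The distance was about 4.9 in the first image and 8.1 in the second, so they moved 3.2 units further apart.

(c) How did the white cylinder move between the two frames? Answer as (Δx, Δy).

(3.0, 2.1)

The white cylinder started near (1.9, 2.7) and ended near (4.9, 4.8).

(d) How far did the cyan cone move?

1.7

From (3.8, 7.9) to (5.3, 7.2), the cyan cone covered √(1.5² + 0.7²) ≈ 1.7 units.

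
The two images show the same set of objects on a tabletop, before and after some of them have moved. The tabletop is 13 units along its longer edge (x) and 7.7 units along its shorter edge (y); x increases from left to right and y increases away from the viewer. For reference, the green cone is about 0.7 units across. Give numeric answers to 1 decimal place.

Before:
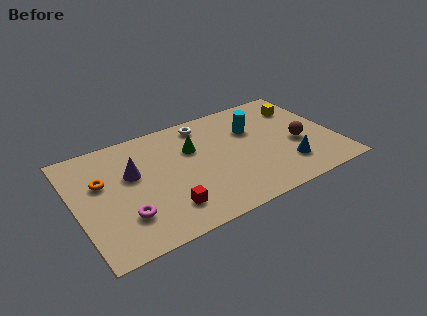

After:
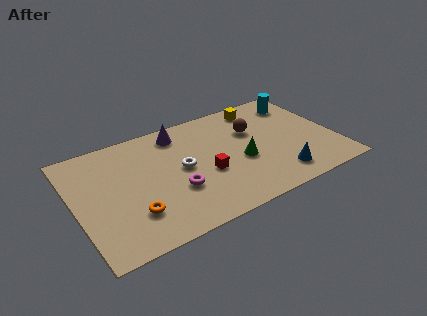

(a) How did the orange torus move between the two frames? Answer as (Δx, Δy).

(1.2, -2.7)

The orange torus was at about (1.4, 4.8) and moved to about (2.6, 2.1).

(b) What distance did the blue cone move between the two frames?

0.7

The blue cone moved from about (10.3, 1.9) to (9.8, 1.4), a distance of √(0.5² + 0.5²) ≈ 0.7.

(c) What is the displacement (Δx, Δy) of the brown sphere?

(-2.0, 1.9)

From the two frames, the brown sphere sits at roughly (11.1, 3.2) before and (9.1, 5.1) after.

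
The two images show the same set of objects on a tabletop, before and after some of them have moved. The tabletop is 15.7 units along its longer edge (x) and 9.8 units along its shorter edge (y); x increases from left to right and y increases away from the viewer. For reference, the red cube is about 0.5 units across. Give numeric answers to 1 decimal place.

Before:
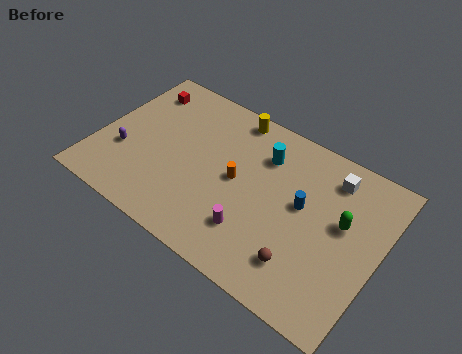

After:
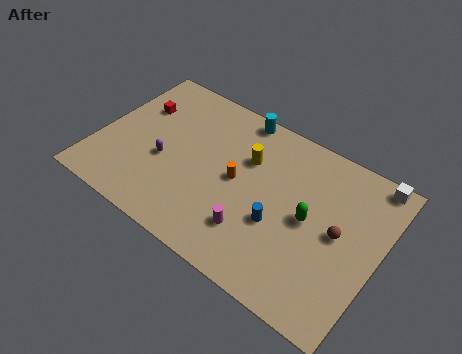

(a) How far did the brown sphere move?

3.2

The brown sphere was near (12.0, 2.2) before and (13.5, 5.0) after, so it travelled √(1.5² + 2.8²) ≈ 3.2 units.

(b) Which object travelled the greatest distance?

the brown sphere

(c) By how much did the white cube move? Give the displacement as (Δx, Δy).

(2.1, 1.0)

The white cube started near (12.6, 8.0) and ended near (14.7, 9.0).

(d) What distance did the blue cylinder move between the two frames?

2.1

From (11.4, 5.5) to (10.4, 3.7), the blue cylinder covered √(1.0² + 1.8²) ≈ 2.1 units.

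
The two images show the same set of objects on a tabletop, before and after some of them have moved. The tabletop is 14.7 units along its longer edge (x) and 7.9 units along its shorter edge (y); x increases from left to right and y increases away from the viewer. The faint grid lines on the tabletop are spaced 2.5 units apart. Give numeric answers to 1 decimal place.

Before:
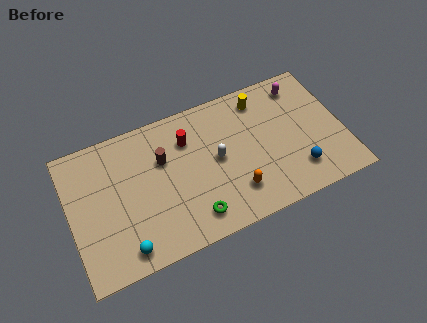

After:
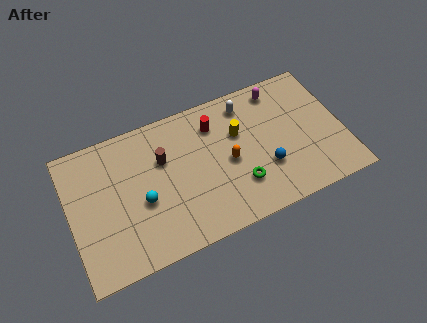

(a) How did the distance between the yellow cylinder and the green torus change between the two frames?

-3.8

They were about 6.7 units apart before and 2.9 after — 3.8 units closer together.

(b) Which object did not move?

the brown cylinder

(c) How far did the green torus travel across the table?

2.7

From (6.3, 1.4) to (8.9, 2.2), the green torus covered √(2.6² + 0.8²) ≈ 2.7 units.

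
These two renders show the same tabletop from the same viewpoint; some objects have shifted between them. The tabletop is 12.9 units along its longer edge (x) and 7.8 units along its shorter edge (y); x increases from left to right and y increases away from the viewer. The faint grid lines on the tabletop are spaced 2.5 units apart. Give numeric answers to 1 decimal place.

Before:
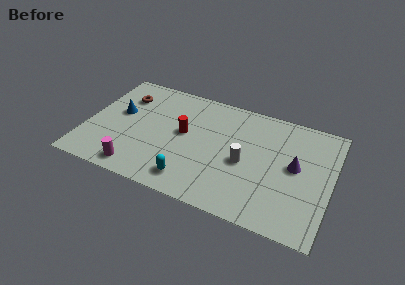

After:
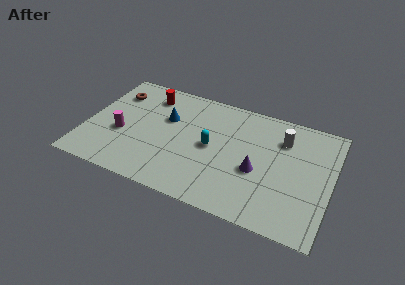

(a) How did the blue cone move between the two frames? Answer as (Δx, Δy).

(2.5, 0.5)

The blue cone was at about (1.6, 4.5) and moved to about (4.1, 5.0).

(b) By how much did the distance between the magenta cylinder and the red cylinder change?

-0.5

The distance was about 3.9 in the first image and 3.4 in the second, so they moved 0.5 units closer together.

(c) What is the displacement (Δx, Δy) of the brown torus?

(-0.5, 0.1)

The brown torus was at about (1.7, 5.8) and moved to about (1.2, 5.9).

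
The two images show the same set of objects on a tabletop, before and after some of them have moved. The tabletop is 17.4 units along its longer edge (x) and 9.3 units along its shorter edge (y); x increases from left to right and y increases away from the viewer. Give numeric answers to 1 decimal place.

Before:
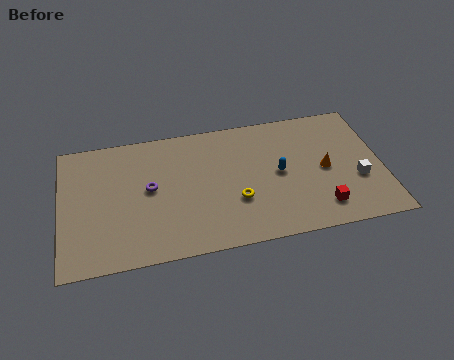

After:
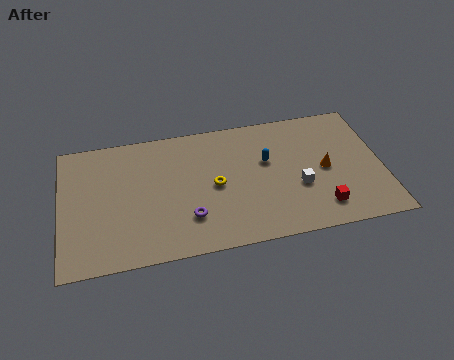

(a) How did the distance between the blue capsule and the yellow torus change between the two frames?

+0.3

They were about 2.8 units apart before and 3.1 after — 0.3 units further apart.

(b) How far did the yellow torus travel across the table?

1.7

The yellow torus moved from about (9.4, 3.2) to (8.3, 4.5), a distance of √(1.1² + 1.3²) ≈ 1.7.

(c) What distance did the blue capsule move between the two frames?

1.2

The blue capsule moved from about (11.8, 4.7) to (11.2, 5.7), a distance of √(0.6² + 1.0²) ≈ 1.2.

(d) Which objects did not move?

the orange cone and the red cube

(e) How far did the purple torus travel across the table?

3.2

The purple torus moved from about (4.8, 5.0) to (6.8, 2.5), a distance of √(2.0² + 2.5²) ≈ 3.2.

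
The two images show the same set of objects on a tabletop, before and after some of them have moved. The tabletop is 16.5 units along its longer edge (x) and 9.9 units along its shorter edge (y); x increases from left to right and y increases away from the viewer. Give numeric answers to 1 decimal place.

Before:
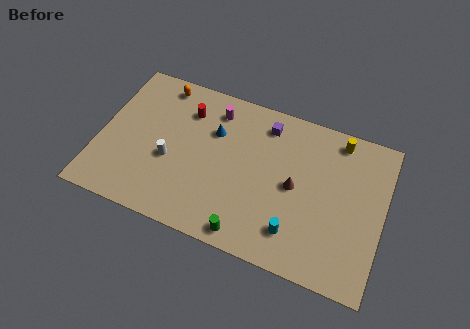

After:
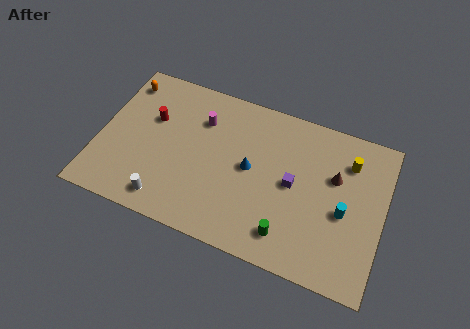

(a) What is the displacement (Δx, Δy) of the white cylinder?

(0.1, -2.6)

The white cylinder was at about (4.2, 4.0) and moved to about (4.3, 1.4).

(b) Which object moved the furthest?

the purple cube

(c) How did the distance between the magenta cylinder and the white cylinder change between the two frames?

+1.3

They were about 4.7 units apart before and 6.0 after — 1.3 units further apart.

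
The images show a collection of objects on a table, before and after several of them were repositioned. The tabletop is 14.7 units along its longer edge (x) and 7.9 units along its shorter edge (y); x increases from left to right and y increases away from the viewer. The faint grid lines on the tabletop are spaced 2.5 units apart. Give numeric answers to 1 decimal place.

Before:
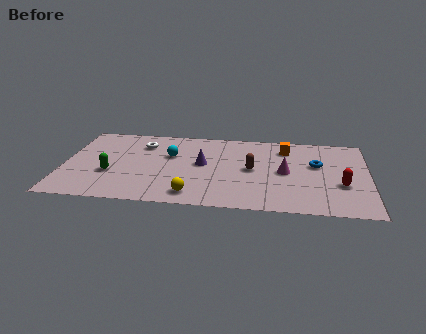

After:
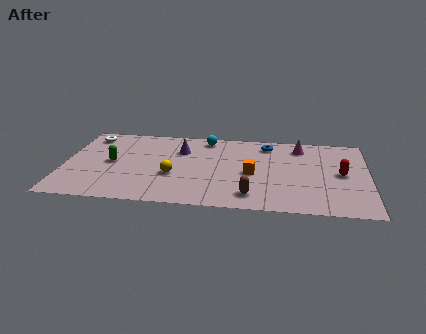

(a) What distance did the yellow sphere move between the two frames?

2.1

From (6.3, 1.2) to (5.3, 3.0), the yellow sphere covered √(1.0² + 1.8²) ≈ 2.1 units.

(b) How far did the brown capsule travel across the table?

2.6

From (9.1, 4.0) to (9.1, 1.4), the brown capsule covered √(0.0² + 2.6²) ≈ 2.6 units.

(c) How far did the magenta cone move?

2.7

The magenta cone was near (10.7, 3.9) before and (11.4, 6.5) after, so it travelled √(0.7² + 2.6²) ≈ 2.7 units.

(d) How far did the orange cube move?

3.1

From (10.7, 6.3) to (9.1, 3.6), the orange cube covered √(1.6² + 2.7²) ≈ 3.1 units.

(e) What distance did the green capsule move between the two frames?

1.1

The green capsule moved from about (2.3, 2.9) to (2.3, 4.0), a distance of √(0.0² + 1.1²) ≈ 1.1.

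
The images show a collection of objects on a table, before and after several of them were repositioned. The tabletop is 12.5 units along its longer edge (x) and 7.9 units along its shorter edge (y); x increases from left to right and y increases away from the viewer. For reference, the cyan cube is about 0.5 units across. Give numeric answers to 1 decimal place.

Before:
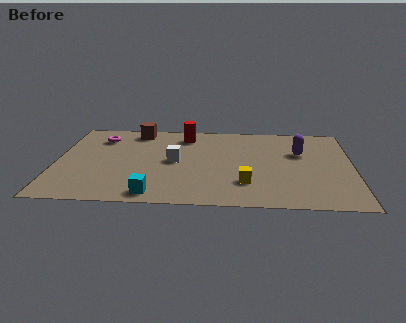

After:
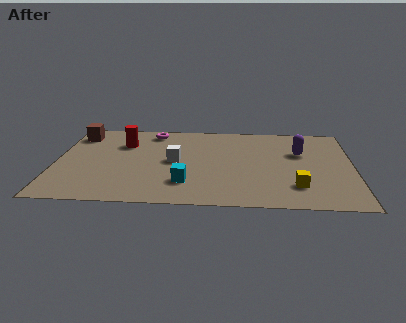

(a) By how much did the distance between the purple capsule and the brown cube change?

+2.4

Before: roughly 7.2 units apart; after: 9.6. That's 2.4 units further apart.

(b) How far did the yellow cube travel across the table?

2.1

The yellow cube moved from about (8.0, 2.1) to (10.1, 1.9), a distance of √(2.1² + 0.2²) ≈ 2.1.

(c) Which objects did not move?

the white cube and the purple capsule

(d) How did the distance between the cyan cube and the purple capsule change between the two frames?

-1.7

The distance was about 7.4 in the first image and 5.7 in the second, so they moved 1.7 units closer together.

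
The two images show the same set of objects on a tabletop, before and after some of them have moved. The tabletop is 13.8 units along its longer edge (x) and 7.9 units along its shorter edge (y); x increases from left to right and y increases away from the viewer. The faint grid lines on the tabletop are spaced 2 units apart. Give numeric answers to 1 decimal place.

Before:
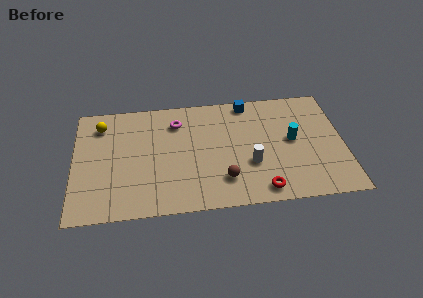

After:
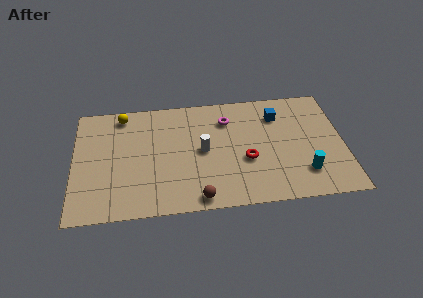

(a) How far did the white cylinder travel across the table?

2.7

The white cylinder was near (9.0, 2.8) before and (6.6, 4.0) after, so it travelled √(2.4² + 1.2²) ≈ 2.7 units.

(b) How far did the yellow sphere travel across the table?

1.3

The yellow sphere was near (1.4, 6.3) before and (2.5, 6.9) after, so it travelled √(1.1² + 0.6²) ≈ 1.3 units.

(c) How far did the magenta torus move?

2.6

From (5.3, 6.1) to (7.9, 6.0), the magenta torus covered √(2.6² + 0.1²) ≈ 2.6 units.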